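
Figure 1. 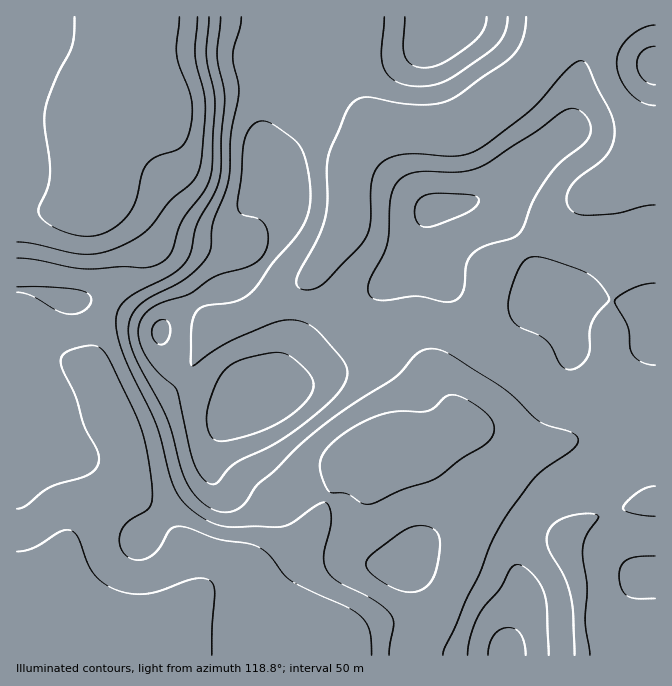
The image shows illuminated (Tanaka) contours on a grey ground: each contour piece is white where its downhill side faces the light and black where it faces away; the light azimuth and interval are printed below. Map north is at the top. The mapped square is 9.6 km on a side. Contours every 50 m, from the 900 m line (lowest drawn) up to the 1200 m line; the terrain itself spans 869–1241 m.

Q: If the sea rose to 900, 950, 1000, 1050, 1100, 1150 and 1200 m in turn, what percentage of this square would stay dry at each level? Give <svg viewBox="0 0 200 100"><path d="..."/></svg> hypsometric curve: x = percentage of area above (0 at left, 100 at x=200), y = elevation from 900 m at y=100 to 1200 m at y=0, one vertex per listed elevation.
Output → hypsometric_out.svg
<svg viewBox="0 0 200 100"><path d="M188 100l-16-17-18-16-22-17-39-17-58-16-29-17"/></svg>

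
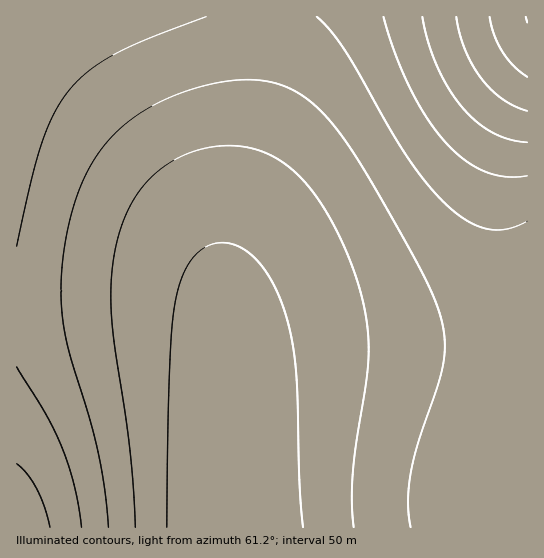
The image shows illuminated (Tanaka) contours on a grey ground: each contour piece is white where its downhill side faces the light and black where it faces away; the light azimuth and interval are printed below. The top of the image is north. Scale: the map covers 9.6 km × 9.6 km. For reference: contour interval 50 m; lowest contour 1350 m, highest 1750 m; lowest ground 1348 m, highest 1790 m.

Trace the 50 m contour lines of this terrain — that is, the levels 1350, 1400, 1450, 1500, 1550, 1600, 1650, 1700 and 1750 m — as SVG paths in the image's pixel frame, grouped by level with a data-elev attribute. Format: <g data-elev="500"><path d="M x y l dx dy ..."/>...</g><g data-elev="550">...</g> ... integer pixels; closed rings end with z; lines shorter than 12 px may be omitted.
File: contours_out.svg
<g data-elev="1400"><path d="M527 77l-13-11-12-15-8-17-4-17"/></g><g data-elev="1450"><path d="M527 111l-13-5-12-7-11-9-10-12-9-13-7-16-6-16-3-16"/></g><g data-elev="1500"><path d="M527 142l-17-2-17-7-16-11-15-15-13-19-12-22-9-24-6-25"/></g><g data-elev="1550"><path d="M17 464l10 10 10 15 8 18 5 20"/><path d="M527 176l-21 1-21-6-20-11-19-17-19-24-17-30-15-36-12-36"/></g><g data-elev="1600"><path d="M17 367l29 47 16 34 12 38 8 41"/><path d="M527 221l-20 8-10 1-10-1-10-3-11-6-21-17-18-19-17-23-20-31-44-78-15-20-14-15"/><path d="M206 17l-57 21-34 16-25 16-20 19-16 24-12 29-11 38-14 66"/></g><g data-elev="1650"><path d="M411 527l-3-28 4-30 7-30 20-57 5-24 0-25-7-27-17-37-42-75-25-42-22-30-18-19-20-13-22-8-24-2-28 2-30 8-30 12-25 15-20 17-16 20-13 23-11 28-7 28-4 29-2 28 1 25 7 36 20 66 9 35 7 37 3 38"/></g><g data-elev="1700"><path d="M354 527l-2-26 1-31 14-91 2-28-3-36-10-37-11-29-14-28-15-24-15-19-16-14-18-10-18-6-20-2-20 1-19 6-17 8-17 12-13 13-11 16-9 19-6 21-5 35-1 38 4 32 15 102 5 78"/></g><g data-elev="1750"><path d="M303 527l-4-45-3-108-3-29-6-26-12-31-16-25-9-9-9-7-10-3-9-1-8 1-8 3-13 11-11 19-7 24-3 29-3 44-2 153"/></g>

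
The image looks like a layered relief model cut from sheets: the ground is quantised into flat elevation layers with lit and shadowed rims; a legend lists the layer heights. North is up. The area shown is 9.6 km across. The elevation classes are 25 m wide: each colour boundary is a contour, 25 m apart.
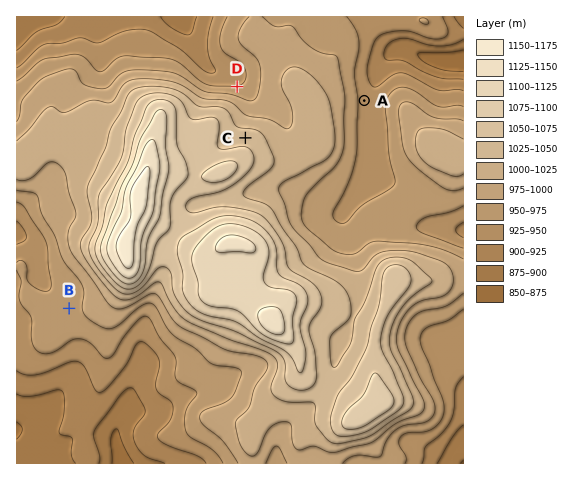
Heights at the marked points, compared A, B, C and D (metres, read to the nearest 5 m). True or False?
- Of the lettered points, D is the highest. False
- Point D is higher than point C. False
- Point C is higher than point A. True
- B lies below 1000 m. True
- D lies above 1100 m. False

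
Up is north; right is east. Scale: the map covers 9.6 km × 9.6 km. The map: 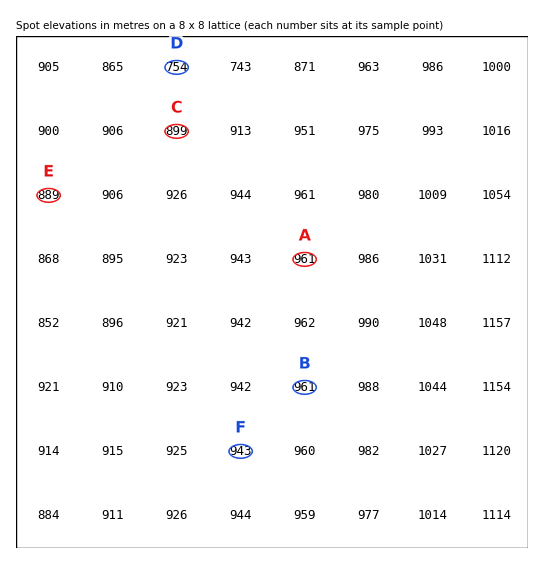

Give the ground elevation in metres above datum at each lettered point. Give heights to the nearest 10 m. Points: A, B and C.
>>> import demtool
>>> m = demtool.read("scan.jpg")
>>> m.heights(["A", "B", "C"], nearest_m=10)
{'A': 960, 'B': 960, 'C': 900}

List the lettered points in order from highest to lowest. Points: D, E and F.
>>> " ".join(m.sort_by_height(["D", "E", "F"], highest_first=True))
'F E D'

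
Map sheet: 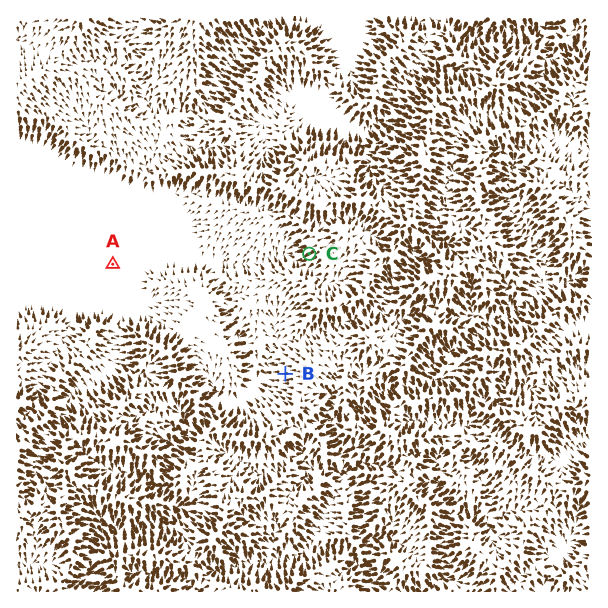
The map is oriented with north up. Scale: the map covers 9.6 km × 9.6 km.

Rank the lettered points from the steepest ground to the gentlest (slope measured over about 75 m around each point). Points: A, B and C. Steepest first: C B A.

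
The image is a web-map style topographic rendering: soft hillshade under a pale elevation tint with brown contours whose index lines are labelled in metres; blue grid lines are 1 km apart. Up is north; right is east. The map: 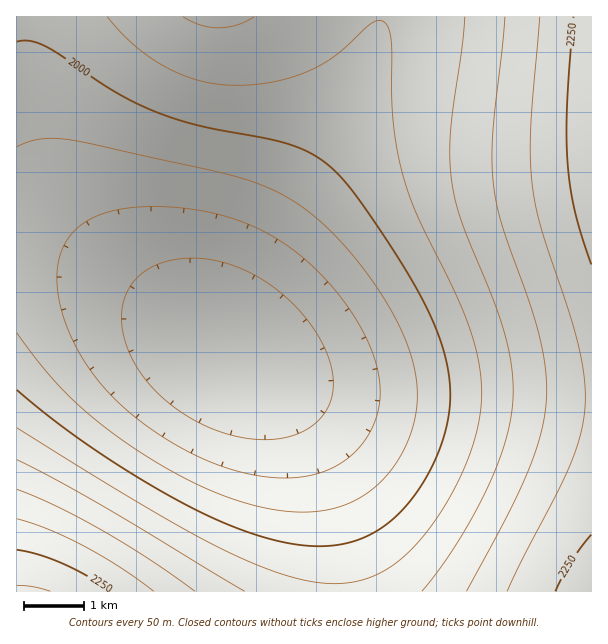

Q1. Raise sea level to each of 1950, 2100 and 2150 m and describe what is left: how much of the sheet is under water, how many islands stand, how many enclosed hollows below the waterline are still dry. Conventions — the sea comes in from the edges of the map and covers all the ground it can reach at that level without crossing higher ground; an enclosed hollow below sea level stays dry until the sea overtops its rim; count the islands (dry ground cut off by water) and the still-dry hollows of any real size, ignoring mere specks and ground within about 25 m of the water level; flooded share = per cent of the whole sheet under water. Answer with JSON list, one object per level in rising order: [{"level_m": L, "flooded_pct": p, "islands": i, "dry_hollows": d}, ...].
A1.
[{"level_m": 1950, "flooded_pct": 32, "islands": 0, "dry_hollows": 0}, {"level_m": 2100, "flooded_pct": 75, "islands": 0, "dry_hollows": 0}, {"level_m": 2150, "flooded_pct": 83, "islands": 0, "dry_hollows": 0}]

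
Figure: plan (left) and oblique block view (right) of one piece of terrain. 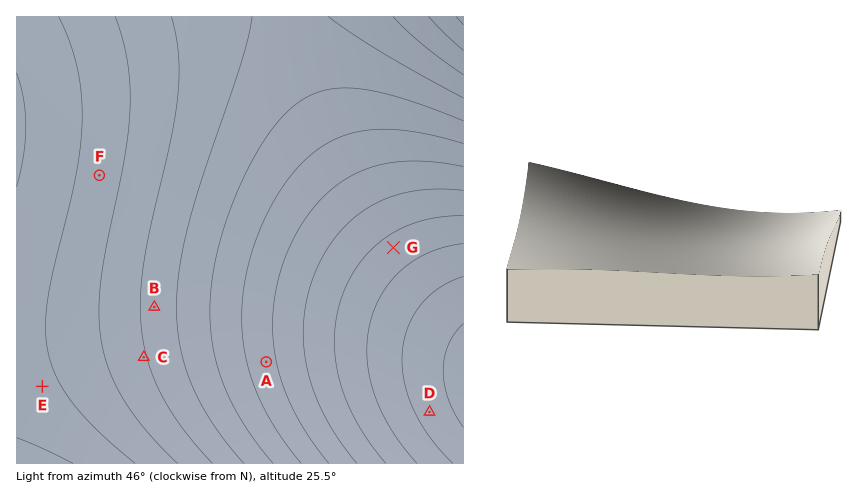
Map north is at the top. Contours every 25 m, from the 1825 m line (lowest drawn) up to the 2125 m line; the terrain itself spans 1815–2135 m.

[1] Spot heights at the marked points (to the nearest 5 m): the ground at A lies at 1960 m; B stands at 2040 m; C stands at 2050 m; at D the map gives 1840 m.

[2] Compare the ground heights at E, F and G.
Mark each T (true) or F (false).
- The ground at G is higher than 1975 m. F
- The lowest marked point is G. T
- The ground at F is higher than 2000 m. T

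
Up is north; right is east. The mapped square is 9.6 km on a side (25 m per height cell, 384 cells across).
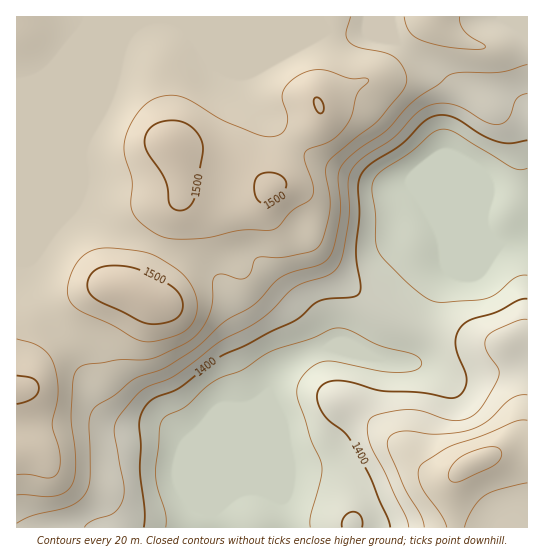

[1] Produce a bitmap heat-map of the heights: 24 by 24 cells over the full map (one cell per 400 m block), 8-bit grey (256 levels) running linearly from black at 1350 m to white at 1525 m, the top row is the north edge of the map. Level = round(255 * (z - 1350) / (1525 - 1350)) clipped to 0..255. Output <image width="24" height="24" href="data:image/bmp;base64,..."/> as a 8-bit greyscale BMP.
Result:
<image width="24" height="24" href="data:image/bmp;base64,Qk12BgAAAAAAADYEAAAoAAAAGAAAABgAAAABAAgAAAAAAEACAAATCwAAEwsAAAABAAAAAAAAAAAAAAEBAQACAgIAAwMDAAQEBAAFBQUABgYGAAcHBwAICAgACQkJAAoKCgALCwsADAwMAA0NDQAODg4ADw8PABAQEAAREREAEhISABMTEwAUFBQAFRUVABYWFgAXFxcAGBgYABkZGQAaGhoAGxsbABwcHAAdHR0AHh4eAB8fHwAgICAAISEhACIiIgAjIyMAJCQkACUlJQAmJiYAJycnACgoKAApKSkAKioqACsrKwAsLCwALS0tAC4uLgAvLy8AMDAwADExMQAyMjIAMzMzADQ0NAA1NTUANjY2ADc3NwA4ODgAOTk5ADo6OgA7OzsAPDw8AD09PQA+Pj4APz8/AEBAQABBQUEAQkJCAENDQwBEREQARUVFAEZGRgBHR0cASEhIAElJSQBKSkoAS0tLAExMTABNTU0ATk5OAE9PTwBQUFAAUVFRAFJSUgBTU1MAVFRUAFVVVQBWVlYAV1dXAFhYWABZWVkAWlpaAFtbWwBcXFwAXV1dAF5eXgBfX18AYGBgAGFhYQBiYmIAY2NjAGRkZABlZWUAZmZmAGdnZwBoaGgAaWlpAGpqagBra2sAbGxsAG1tbQBubm4Ab29vAHBwcABxcXEAcnJyAHNzcwB0dHQAdXV1AHZ2dgB3d3cAeHh4AHl5eQB6enoAe3t7AHx8fAB9fX0Afn5+AH9/fwCAgIAAgYGBAIKCggCDg4MAhISEAIWFhQCGhoYAh4eHAIiIiACJiYkAioqKAIuLiwCMjIwAjY2NAI6OjgCPj48AkJCQAJGRkQCSkpIAk5OTAJSUlACVlZUAlpaWAJeXlwCYmJgAmZmZAJqamgCbm5sAnJycAJ2dnQCenp4An5+fAKCgoAChoaEAoqKiAKOjowCkpKQApaWlAKampgCnp6cAqKioAKmpqQCqqqoAq6urAKysrACtra0Arq6uAK+vrwCwsLAAsbGxALKysgCzs7MAtLS0ALW1tQC2trYAt7e3ALi4uAC5ubkAurq6ALu7uwC8vLwAvb29AL6+vgC/v78AwMDAAMHBwQDCwsIAw8PDAMTExADFxcUAxsbGAMfHxwDIyMgAycnJAMrKygDLy8sAzMzMAM3NzQDOzs4Az8/PANDQ0ADR0dEA0tLSANPT0wDU1NQA1dXVANbW1gDX19cA2NjYANnZ2QDa2toA29vbANzc3ADd3d0A3t7eAN/f3wDg4OAA4eHhAOLi4gDj4+MA5OTkAOXl5QDm5uYA5+fnAOjo6ADp6ekA6urqAOvr6wDs7OwA7e3tAO7u7gDv7+8A8PDwAPHx8QDy8vIA8/PzAPT09AD19fUA9vb2APf39wD4+PgA+fn5APr6+gD7+/sA/Pz8AP39/QD+/v4A////AIR9dGplVjsiGxsfIR4mOUhGTW+UpJ6YmJ+glHttWDUeGxsbGxsiMz9EW4WlsaeenL2+qoNuVS8bGxsbGxsgLjpJbpatvryxp8zHrINrVDEcGxsbGxsiMT5agZacr76+sMrCpoJpUTMgGxsbGxsnPExmfYOAgY+jqdLFpIZzWDstIRsbGxwvTVxhZGdgWGOAlN7Op5GKdFtKMyMgHB80TVRLRUVDRVNqetLGqp6clYt0VTovIx8oMzItKiszQlNlasC5rqmpsbOjg19LOi0oJyYpLjE4R1psbLeysbS+z9fProVwXEo9MjA5Pjw6QlFfaK6wu87f6u3hvJmMe2FQRURFQTcuLjI7Taarv9zs7eLQs5+dknpoXFBFOCogGhkiMaOmtMrTz8S5r6iln5qSgVo7KyMaFhYYHqOkqbK2t7u9vLmysLCqmWM2JCEZFhYWFaOjpKeuu8rT0MrJy8Cyo204IhwWFhYZG6Ojo6WtwNLd2c/R29XDqG01HhcWFhYZIaOjo6StwNTh29HT29jFom48IRcWFhYcJ6Ojo6SwyN/o3tPQzcm+rY1lRCkZFx8wOaOjo6Stx+Dl2szDvL7HybOXdk0uK0NWU6Ojo6OmuMvPxrixsbvP18OxmXRWVmluYqOjo6Okrbi6samnrLzQ0sK6rpV/eXdza6Wjo6OjqLGwqKOjpKu4vLe3rpmLh4iIga6no6OjpaqppKOjo6OlqKWgnJibn5+bkLSspaOjo6Sko6Ojo6Ojo6CYmKOvp5iRjQ=="/>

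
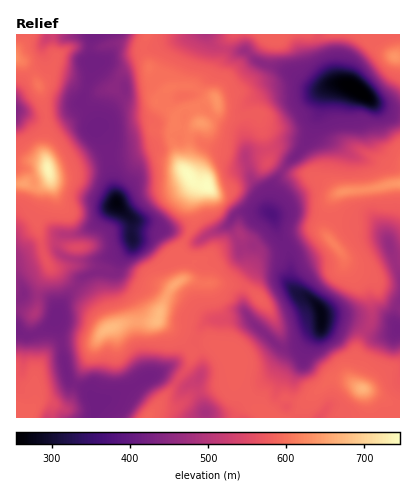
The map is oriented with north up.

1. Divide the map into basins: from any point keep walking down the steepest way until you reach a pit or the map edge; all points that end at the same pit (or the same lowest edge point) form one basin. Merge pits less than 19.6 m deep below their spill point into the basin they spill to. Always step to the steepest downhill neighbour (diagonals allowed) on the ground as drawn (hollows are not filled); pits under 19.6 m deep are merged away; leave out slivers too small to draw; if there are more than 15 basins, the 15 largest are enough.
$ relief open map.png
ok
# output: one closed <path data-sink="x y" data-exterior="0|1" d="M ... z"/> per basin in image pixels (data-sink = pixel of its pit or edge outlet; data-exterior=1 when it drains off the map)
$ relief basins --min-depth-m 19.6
<path data-sink="116 202" data-exterior="0" d="M148 34l-124 0-2 8-6 8 0 8 11 8 12 20 7 28-2 40 6 26-6 10-1 16-6 12 6 34 5 12 41 36 19 28 20-6 26 0 4-2 10-28 6-7 11-9 2-14-9-10 16-30-2-24 4-14-14-16-6-14-4-14 3-24-19-14 12-14-5-10-14-10-5-16 0-10z"/><path data-sink="356 90" data-exterior="0" d="M400 34l-168 0-7 10-2 12-12 22-1 8 4 11-8-2-16-9-14 0-12 5-8 11 19 14-3 24 8 24 16 19 10 3-2-12 8-11 12-3 8 4 8 0 16-5 6 0 4 3 4-1 20 12 20 2 12 6 16 12 62-9z"/><path data-sink="322 314" data-exterior="0" d="M318 231l-6 1-36 18-14 3-14 19-12 12-36-1-10-4-6 0-6 3-10 10-9 22-1 6 4 3 34 16 12 3 20 12 8 12 1 20 21 24 8 3 4 5 5-10 9-9 20 3 26-23 14 0 10 5-2-4 0-10 4-10 1-14 14-24 1-12-4-28-22-18-6-14-16-17z"/><path data-sink="98 402" data-exterior="0" d="M50 175l-2 5-10 6-22-2 0 222 14 5 4-6 6-2 10 7 2 8 96 0 41-52 3-14-12-14-22-18-4 2-26 0-20 6-19-28-41-36-10-32-1-14 6-12 0-14 6-10z"/><path data-sink="272 214" data-exterior="0" d="M262 159l-22 5-22-4-6 3-7 7-1 8 3 8-11-2-4 14 2 24-16 30 9 10-3 16 4-2 6-15 16-4 14-13 16-9 6 29-12 16-9 4 3 1 10-2 24-30 20-5 32-17 11 3 4-30 9-10-12-11-16-8-20-2-16-10z"/><path data-sink="398 330" data-exterior="0" d="M400 184l-10 0-26 6-20 1-8 3-7 10-4 20 0 10 15 16 6 14 20 15 4 7 1 36-13 22-2 16-4 10 1 12 9 7 8-3 12-13 6-3 12 0z"/><path data-sink="206 414" data-exterior="0" d="M212 344l-20 8-3 14-39 48 0 4 86 0 8-13 9 1-17-22 1-12-4-14z"/><path data-sink="206 34" data-exterior="1" d="M232 34l-84 0-4 8 0 10 5 16 14 10 5 11 8-3 14 0 16 9 8 2-4-11 1-8 12-22 2-12z"/><path data-sink="16 110" data-exterior="1" d="M16 59l0 105 18-3 12 4-2-11 2-40-5-22-9-20-10-11z"/>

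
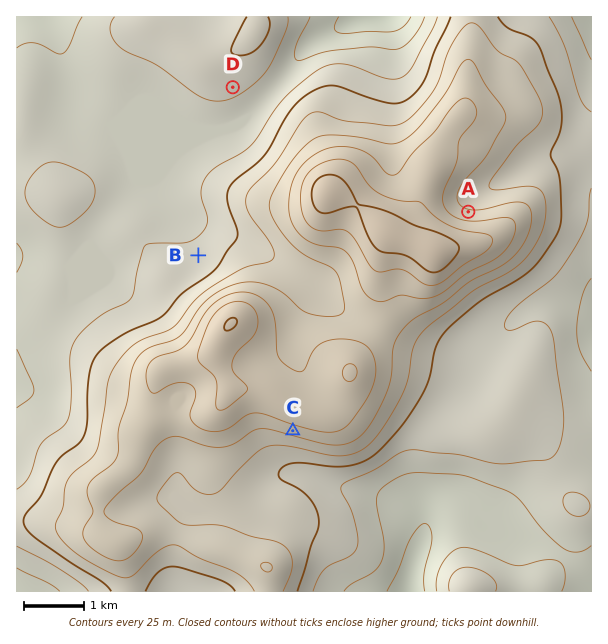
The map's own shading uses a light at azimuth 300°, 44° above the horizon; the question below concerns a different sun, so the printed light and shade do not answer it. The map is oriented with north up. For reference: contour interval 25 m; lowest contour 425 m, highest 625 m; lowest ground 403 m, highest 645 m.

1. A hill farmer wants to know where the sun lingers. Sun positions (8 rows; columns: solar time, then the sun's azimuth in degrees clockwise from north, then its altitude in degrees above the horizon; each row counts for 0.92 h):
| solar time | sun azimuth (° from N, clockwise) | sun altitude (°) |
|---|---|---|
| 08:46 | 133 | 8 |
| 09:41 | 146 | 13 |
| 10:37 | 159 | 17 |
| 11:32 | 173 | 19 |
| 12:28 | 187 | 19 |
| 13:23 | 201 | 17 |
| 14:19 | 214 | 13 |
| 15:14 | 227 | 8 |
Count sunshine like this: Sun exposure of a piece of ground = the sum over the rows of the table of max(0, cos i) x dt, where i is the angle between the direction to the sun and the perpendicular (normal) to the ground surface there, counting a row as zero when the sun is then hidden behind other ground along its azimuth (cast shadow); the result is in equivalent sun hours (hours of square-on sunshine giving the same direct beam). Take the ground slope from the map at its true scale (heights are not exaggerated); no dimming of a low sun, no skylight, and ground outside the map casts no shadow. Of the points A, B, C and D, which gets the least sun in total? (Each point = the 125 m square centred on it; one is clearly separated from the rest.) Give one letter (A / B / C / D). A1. A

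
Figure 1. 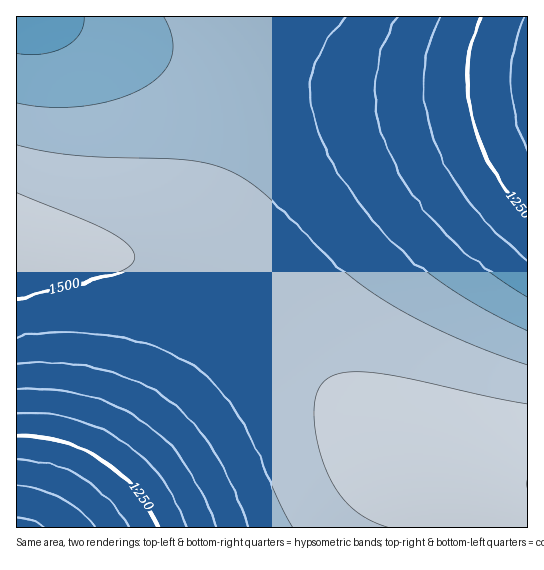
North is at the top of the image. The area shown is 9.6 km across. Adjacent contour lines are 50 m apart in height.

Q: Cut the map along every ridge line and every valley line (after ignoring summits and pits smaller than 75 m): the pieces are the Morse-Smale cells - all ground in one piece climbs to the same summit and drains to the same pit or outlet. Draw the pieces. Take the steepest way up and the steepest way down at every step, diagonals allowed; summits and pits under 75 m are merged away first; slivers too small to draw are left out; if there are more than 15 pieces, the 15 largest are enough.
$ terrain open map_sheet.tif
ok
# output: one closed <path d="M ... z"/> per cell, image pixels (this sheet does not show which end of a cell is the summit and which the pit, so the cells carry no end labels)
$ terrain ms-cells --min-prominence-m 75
<path d="M527 16l-273 0-7 51-12 54-15 48-15 37-16 31-14 16-9 6-18 2 23 4 27 10 39 22 34 30 88 90 22 19 24 16 36 13 85 16 2 0z"/><path d="M50 251l-34 0 1 277 511-1-1-46-92-17-22-8-15-8-39-31-102-104-43-30-23-11-44-12-37-5z"/><path d="M253 16l-236 0-1 234 79 3 51 7 15 0 14-7 14-16 16-31 20-53 22-86 6-42z"/>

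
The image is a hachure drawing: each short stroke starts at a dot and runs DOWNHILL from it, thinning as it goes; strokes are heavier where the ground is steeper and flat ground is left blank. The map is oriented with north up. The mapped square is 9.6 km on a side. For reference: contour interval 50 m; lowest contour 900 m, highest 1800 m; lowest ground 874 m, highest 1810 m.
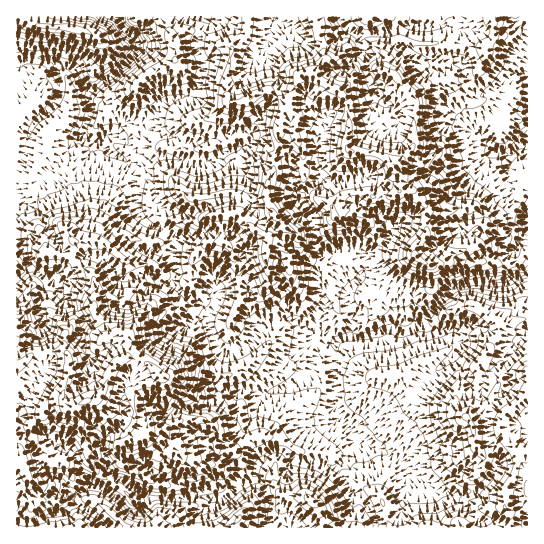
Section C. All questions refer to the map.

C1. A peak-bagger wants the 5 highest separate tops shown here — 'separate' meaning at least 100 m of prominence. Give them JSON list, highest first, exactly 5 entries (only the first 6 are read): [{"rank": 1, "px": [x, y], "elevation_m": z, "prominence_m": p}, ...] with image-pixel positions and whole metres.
[{"rank": 1, "px": [86, 402], "elevation_m": 1810, "prominence_m": 936}, {"rank": 2, "px": [274, 215], "elevation_m": 1525, "prominence_m": 330}, {"rank": 3, "px": [349, 150], "elevation_m": 1509, "prominence_m": 147}, {"rank": 4, "px": [311, 501], "elevation_m": 1422, "prominence_m": 157}, {"rank": 5, "px": [466, 417], "elevation_m": 1412, "prominence_m": 267}]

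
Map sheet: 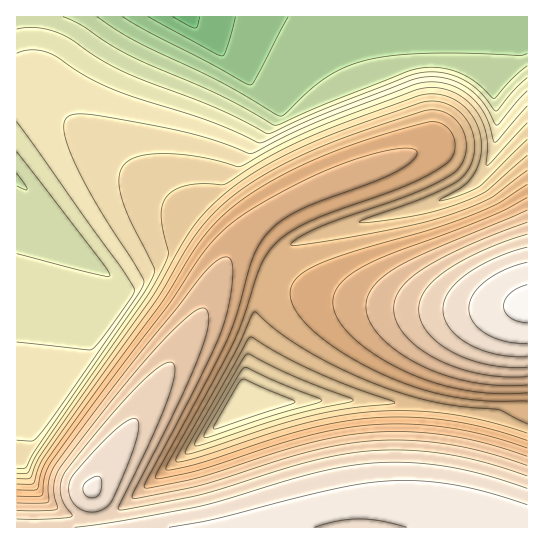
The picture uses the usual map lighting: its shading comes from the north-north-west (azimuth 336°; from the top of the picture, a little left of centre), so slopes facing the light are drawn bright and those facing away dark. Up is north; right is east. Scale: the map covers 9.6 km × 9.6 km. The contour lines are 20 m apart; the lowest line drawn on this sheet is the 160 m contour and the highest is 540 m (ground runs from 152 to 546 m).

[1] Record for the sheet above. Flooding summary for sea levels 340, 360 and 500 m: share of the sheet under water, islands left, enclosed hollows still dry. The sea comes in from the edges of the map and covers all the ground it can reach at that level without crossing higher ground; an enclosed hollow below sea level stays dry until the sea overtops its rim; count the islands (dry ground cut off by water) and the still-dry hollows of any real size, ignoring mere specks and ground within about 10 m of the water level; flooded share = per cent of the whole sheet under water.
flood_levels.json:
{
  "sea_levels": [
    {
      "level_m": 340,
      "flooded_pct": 38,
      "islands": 0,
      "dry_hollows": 1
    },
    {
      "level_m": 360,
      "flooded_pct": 41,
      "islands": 0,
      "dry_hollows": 1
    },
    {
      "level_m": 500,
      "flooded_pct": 89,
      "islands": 1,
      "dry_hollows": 0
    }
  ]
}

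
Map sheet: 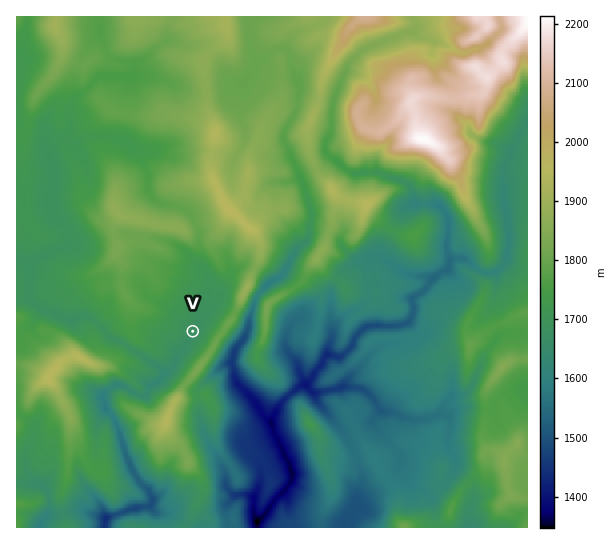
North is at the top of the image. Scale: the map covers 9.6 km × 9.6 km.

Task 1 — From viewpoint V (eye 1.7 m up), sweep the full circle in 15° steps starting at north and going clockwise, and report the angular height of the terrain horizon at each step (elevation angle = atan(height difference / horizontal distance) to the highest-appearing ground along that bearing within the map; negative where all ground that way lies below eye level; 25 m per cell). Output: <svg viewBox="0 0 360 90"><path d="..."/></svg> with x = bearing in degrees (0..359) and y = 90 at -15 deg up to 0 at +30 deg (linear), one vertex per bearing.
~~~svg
<svg viewBox="0 0 360 90"><path d="M0 51l15-4 15-1 15 1 15-5 15-3 15-4 15-4 15-2 15 1 15 1 15 2 15 7 15-1 15 12 15 4 15-3 15-6 15 5 15 0 15-2 15 2 15-1 15 0"/></svg>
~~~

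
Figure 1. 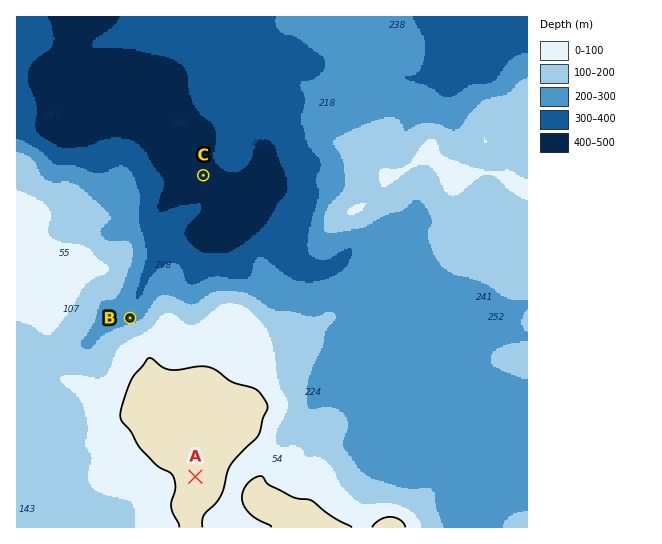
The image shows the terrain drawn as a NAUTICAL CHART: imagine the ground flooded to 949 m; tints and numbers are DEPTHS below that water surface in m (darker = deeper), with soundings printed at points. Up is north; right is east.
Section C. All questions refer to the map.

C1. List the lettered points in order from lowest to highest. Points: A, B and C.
C B A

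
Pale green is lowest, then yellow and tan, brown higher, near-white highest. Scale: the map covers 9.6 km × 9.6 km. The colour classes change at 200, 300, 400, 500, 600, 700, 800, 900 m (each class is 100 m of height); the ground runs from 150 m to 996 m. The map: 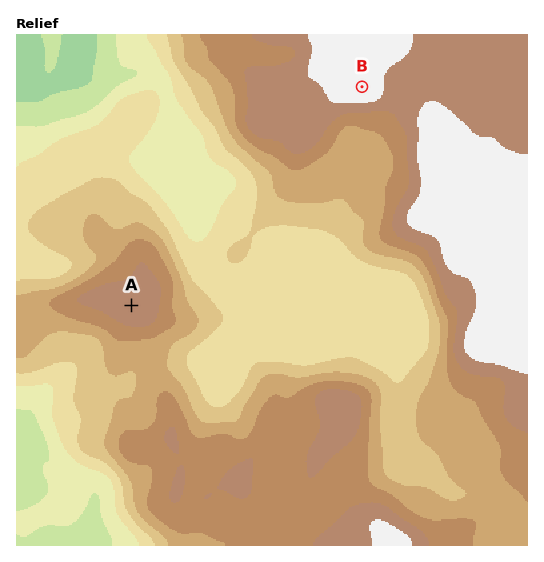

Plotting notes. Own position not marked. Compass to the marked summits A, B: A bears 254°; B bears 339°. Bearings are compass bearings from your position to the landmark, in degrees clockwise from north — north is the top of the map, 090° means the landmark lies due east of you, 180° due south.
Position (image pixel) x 415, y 224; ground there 920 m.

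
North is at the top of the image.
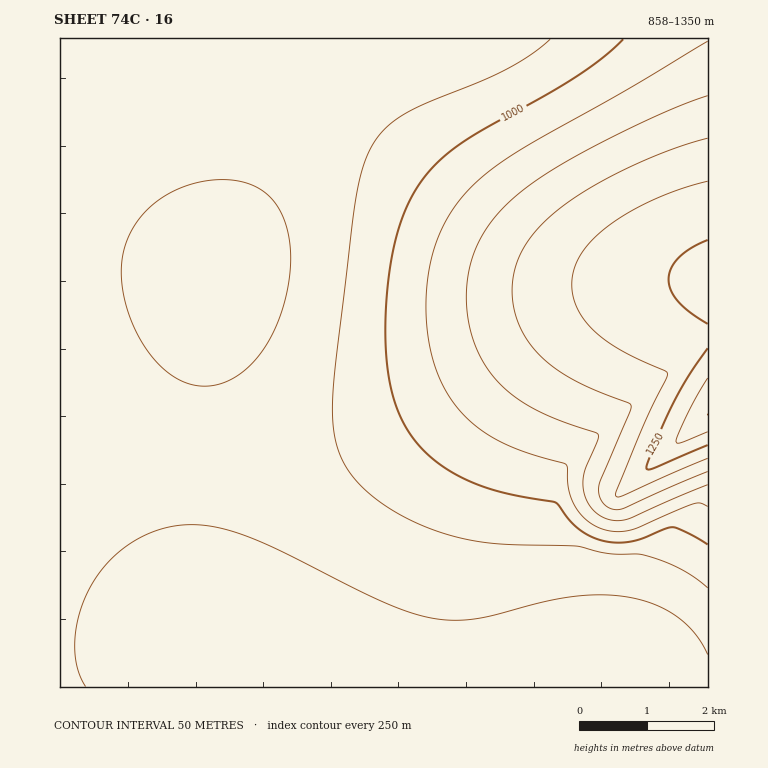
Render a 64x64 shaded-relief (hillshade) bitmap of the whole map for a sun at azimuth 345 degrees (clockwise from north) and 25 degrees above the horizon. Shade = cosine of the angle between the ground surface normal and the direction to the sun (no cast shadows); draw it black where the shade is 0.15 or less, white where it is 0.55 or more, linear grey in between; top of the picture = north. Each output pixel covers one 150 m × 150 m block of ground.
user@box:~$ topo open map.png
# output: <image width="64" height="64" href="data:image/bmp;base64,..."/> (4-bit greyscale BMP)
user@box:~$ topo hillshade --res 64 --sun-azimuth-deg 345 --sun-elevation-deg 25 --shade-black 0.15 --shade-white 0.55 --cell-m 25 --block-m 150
<image width="64" height="64" href="data:image/bmp;base64,Qk12CAAAAAAAAHYAAAAoAAAAQAAAAEAAAAABAAQAAAAAAAAIAAATCwAAEwsAABAAAAAAAAAAAAAAABEREQAiIiIAMzMzAERERABVVVUAZmZmAHd3dwCIiIgAmZmZAKqqqgC7u7sAzMzMAN3d3QDu7u4A////AKqqq7u7u7u7u7u7u7u7u7u7u7uqqqqqqqqqqqqqqqqqqqqqq7u7u7u7u7u7u7u7u7u6qqqqqqqqqqqqqqqqqqqqqqqqqqqqqru7u7u7qqqqqqqqqqqqqqqqqqqqqqqqqqqqqqqqqqqqqqqqqqqqqqqqqqqqqqqqqqmZmZmZqqqqqqqqqqqqqqqqqqqqqqqqqqqqqqqqqpmZmZmZmZmZmZmqqqqqqqqqqqqqqqqqqqqqqqqqqqmZmZmZmZmZmZmZmaqqqqqqqqqqqqqqqqqqqqqqqqqZmZmZmZmZmZmZmZmZqqqqqqqqqqqqqqqqqqqqqqqpmZmZmZmZmZmZmJmZmZmqqqqqqqqqqqqqqqqqqqqpmZmZmZmZmZmYiIiIiIiImaqqqqqqqqqqqqqqqqqqmZmZmZmZmZmZiIiIiIiIiIiIqqqqqqqqqqqqqqqqqpmZmZmZmZmZmZiIiIiIiIiIiIiqqqqqqqqqqqqqqqmZmZmZmZmZmZmYiIiIiIiIiIiIiKqqqqqqqqqqqqqqmZmZmZmZmZmZmYiIiIiIdmZ3iIiIqqqqqqqqqqqqqqqZmZmZmZmZmZmYiIiIiIdTIjV4iIiqqqqqqqqqqqqqqqmZmZmZmZmZmZiIiIiIdTEAAUZ4iKqqqqqqqqqqqqqqqpmZmZmZmZmZiIiIiIhkMQAAE2eIqqqqqqqqqqqqqqqqqpmZmZmZmZmIiIiIh2VCAAABNniqqqqqqqqqqqqqqqqqqZmZmZmZmYiIiIiId2QQAAASV6qqqqqqqqqqqqqqqqqqmZmZmZmZiIiIiIiZiGMQAAElqqqqqqqqqqqqqqqqqqqqmZmZmZmIiIiIiaq8yTEAARKqqqqqqqqqqqqqqqqqqqqpmZmZmYiIiIiJvN3tlBABEaqqqqqqqqqqqqqqqqqqqqqZmZmZmIiIiInN7u7aQQERqqqqqqqqqqqqqqqqqqqqqqmZmZmYiIiIiK3u7u21ERGqqqqqqqqqqqqqqqqqqqqqqpmZmZmIiIiIit7u7utiEaqqqqqqqqqqu7u7uqqqqqqqqZmZmYiIiIiIre7u7schqqqqqqqqq7u7u7u7u6qqqqqqmZmZmIiIiIiKzu7u7IOqqqqqqqq7u7u7u7u7uqqqqqqZmZmZiIiIiIic7u7u2aqqqqqqu7u7u7u7u7u7qqqqqqmZmZmYiIiIiInO7u7uqqqqqqq7u7u7u7u7u7u6qqqqqpmZmZmIiIiIiJzu7u6qqqqqq7u7u7u7u7u7u7uqqqqqqZmZmZiIiIiIib7u/6qqqqqru7u7u7u7u7u7u7qqqqqqmZmZmZiIiIiIm+//qqqqqqu7u7u7u7u7u7u7u6qqqqqpmZmZmZmIiIiJvf+qqqqqq7u7u7u7u7u7u7u7u6qqqqqpmZmZmZmZmIib36qqqqqqu7u7u7u7u7u7u7u7uqqqqqqZmZmZmZmZmZmsqqqqqqq7u7u7u7u7u7u7u7u7qqqqqqqpmZmZmZmZmZqqqqqqqqu7u7u7u7u7u7u7u7u7qqqqqqqqmZmZmZmZmaqqqqqqqru7u7u7u7u7u7u7u7u7qqqqqqqqqqmZmZmZqqqqqqqqqru7u7u7u7u7u7u7u7u7uqqqqqqqqqqqqqqqqqqqqqqqq7u7u7u7u7u7u7u7u7u7u6qqqqqqqqqqqqqqqqqqqqqqq7u7u7u7u7u7u7u7u7u7u7u7qqqqqqqqqqqqqqqqqqqqq7u7u7u7u7u7u7u7u7u7u7u7u7u7uqqqqqqqqqqqqqqqq7u7u7u7u7u7vMu7u7u7u7u7u7u7u6qqqqqqqqqqqqqqu7u7u7u7zMzMzMzMzMzLu7u7u7u7qqqqqqqqqqqqqqqru7u7u7zMzMzMzMzMzMzMzMzMu7uqqqqqqqqqqqqqqqq7u7u7vMzMzMzMzMzMzMzMzMzMzKqqqqqqqqqqqqqqqqu7u7vMzMzMzMzMzMzMzMzMzMzMqqqqqqqqmqqqqqqqqru7u8zMzMzN3d3d3d3d3czMzMyqqqqqqZmZmaqqqqqqu7u7zMzMzN3d3d3d3d3d3d3MzKqqqqqZmZmZmaqqqqq7u7vMzMzN3d3d3d3d3d3d3d3dqqqqqZmZmZmZmqqqqqu7u8zMzM3d3d3d3d3d3d3d3d2qqqqpmZmZmZmZqqqqq7u7zMzM3d3d3d3d3d3d3d3d3aqqqqmZmZmZmZmqqqqru7u8zMzd3d3d3d3d3d3d3d3dqqqqqZmZmZmZmaqqqqu7u7zMzN3d3d3d3d3d3d3d3d2qqqqpmZmZmZmZmqqqqru7vMzM3d3d3d3d3d3d3d3d3aqqqqqZmZmZmZmaqqqqu7u8zMzN3d3d3d3d3d3d3d3dqqqqqpmZmZmZmaqqqqq7u7zMzM3d3d3d3d3d3d3d3d2qqqqqqZmZmZmZqqqqqru7u8zMzd3d3d3d3d3d3d3d3aqqqqqqqZmZmZqqqqqqu7u7zMzM3d3d3d3d3d3d3d3dqqqqqqqqqZmZqqqqqqq7u7vMzMzN3d3d3d3d3d3d3d2qqqqqqqqqqqqqqqqqqqu7u7zMzMzd3d3d3d3d3d3d3aqqqqqqqqqqqqqqqqqqq7u7u8zMzMzd3d3d3d3d3d3dqqqqqqqqqqqqqqqqqqqru7u7vMzMzMzd3d3d3d3d3Myqqqqqqqqqqqqqqqqqqqu7u7u7zMzMzMzMzMzMzMzMzKqqqqqqqqqqqqqqqqqqq7u7u7u8zMzMzMzMzMzMzMzM"/>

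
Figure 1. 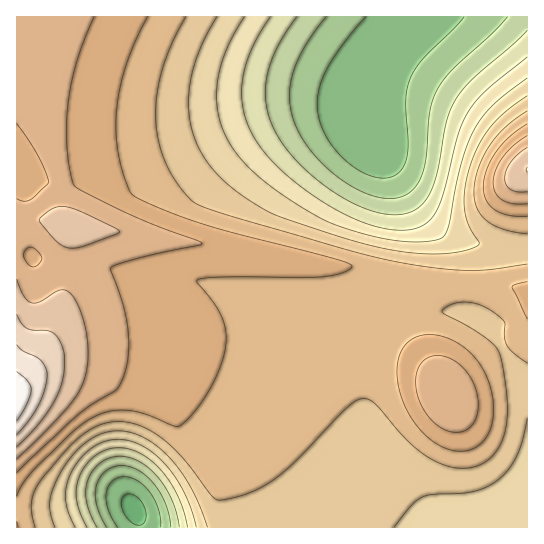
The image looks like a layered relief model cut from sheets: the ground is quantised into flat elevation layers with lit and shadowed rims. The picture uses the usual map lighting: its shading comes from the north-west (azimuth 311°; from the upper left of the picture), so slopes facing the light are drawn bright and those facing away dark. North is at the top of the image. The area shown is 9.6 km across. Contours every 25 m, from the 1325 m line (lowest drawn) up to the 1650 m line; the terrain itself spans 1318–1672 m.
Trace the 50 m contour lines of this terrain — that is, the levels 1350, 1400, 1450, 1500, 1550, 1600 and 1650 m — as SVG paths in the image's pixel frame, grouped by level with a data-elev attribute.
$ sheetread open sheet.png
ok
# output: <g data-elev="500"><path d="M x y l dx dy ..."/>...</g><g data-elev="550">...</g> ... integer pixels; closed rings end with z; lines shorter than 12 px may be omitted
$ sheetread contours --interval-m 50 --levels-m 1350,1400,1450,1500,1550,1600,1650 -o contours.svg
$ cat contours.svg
<g data-elev="1350"><path d="M118 527l-10-17-2-16 3-8 4-5 5-3 7-1 13 4 12 12 9 17 2 17"/><path d="M464 17l-40 41-12 16-4 12-2 12 2 45-2 16-3 8-5 6-7 4-8 1-10-1-11-5-11-7-11-10-15-21-5-12-2-12 1-20 7-20 17-26 23-27"/></g><g data-elev="1400"><path d="M97 527l-7-13-3-12-1-11 2-10 4-10 8-8 9-5 10-2 10 1 10 5 10 6 9 9 8 11 6 13 5 13 2 13"/><path d="M527 30l-14 15-41 34-17 21-9 22-11 57-9 21-7 7-8 5-9 2-11 1-14-3-18-6-17-9-17-11-16-13-15-15-12-15-8-14-5-14-3-13-1-13 2-14 10-28 20-30"/></g><g data-elev="1450"><path d="M75 527l-7-16-2-12 0-13 5-13 9-14 11-11 14-7 13-2 12 2 12 5 12 8 12 11 10 13 8 15 8 17 4 17"/><path d="M527 78l-34 27-11 12-9 14-11 31-13 61-6 14-9 3-16 2-19-1-21-4-46-14-35-19-23-15-18-15-15-15-11-15-7-14-4-15-2-14 0-16 3-16 6-18 8-17 10-17"/></g><g data-elev="1500"><path d="M35 527l-3-13 0-12 2-11 6-10 25-30 14-14 16-10 16-5 12 0 12 2 14 6 12 7 19 18 30 39 8 6 13-2 16-4 14-6 13-9 23-20 49-51 9-7 7-2 7 0 6 5 32 37 23 17 12 6 12 4 12 0 11-2 9-5 8-7 7-11 4-12 2-13 0-16-5-41-4-11-7-8-20-14-27-14-2-3 1-1 10-6 12-2 13 2 12 6 14 12 1 16 3 9 19 16"/><path d="M527 264l-34 5-23 1-31-2-37-5-47-11-112-32-35-11-15-7-15-17-12-20-7-22-3-24 1-25 6-25 9-26 14-26"/><path d="M527 111l-22 17-16 18-11 24-4 23 3 16 4 6 6 6 16 8 24 5"/></g><g data-elev="1550"><path d="M17 473l58-56 16-12 23-14 7-9 7-23 0-26-4-26-13-37 0-3 27-9 60-13 4-2-72-28-47-24-9-6-4-16-3-22 0-22 1-23 9-41 17-44"/><path d="M449 431l13 1 6-3 5-5 5-14-1-16-6-16-11-13-14-8-13-1-9 5-6 8-2 10 1 14 5 13 7 11 9 9z"/><path d="M31 267l-5-6-3-6 3-6 4-2 7 3 5 8-4 7-4 2z"/><path d="M527 136l-14 10-11 12-7 13-2 12 2 10 7 7 11 4 14 0"/><path d="M17 124l22 33 10 25-19 18-7 1-6-2"/></g><g data-elev="1600"><path d="M17 447l22-24 15-21 8-20 3-21-3-15-7-11-8-4-14-1-6-1-5-5-5-10"/></g><g data-elev="1650"><path d="M17 421l9-16 5-15-4-9-10-9"/></g>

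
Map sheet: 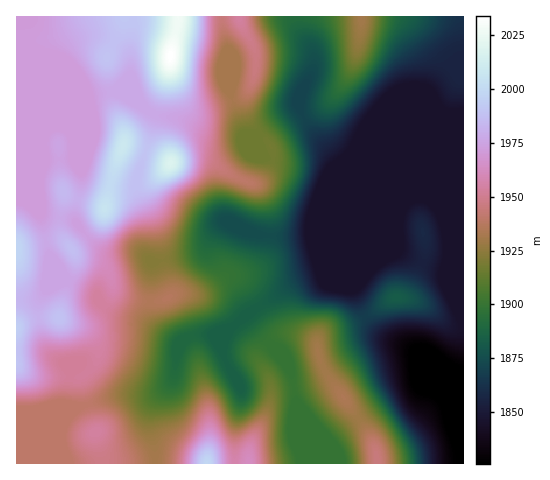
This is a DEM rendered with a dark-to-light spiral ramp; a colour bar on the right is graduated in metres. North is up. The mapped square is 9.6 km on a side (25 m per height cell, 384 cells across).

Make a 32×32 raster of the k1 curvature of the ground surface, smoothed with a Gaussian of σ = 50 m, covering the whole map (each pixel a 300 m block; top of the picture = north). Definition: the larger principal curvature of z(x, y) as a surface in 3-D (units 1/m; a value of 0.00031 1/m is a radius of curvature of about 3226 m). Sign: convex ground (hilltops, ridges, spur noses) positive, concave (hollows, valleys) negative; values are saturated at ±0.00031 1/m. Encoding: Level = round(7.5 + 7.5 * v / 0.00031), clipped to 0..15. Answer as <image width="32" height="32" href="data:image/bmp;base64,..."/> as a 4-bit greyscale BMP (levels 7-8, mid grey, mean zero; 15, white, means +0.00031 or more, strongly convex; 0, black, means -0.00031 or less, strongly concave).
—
<image width="32" height="32" href="data:image/bmp;base64,Qk12AgAAAAAAAHYAAAAoAAAAIAAAACAAAAABAAQAAAAAAAACAAATCwAAEwsAABAAAAAAAAAAAAAAABEREQAiIiIAMzMzAERERABVVVUAZmZmAHd3dwCIiIgAmZmZAKqqqgC7u7sAzMzMAN3d3QDu7u4A////AIeHiZiYic/Z3JmIdp/aqYiIeJmZiImf2u13eHe/2qmIiHirqYmYf9nPl3h53smJh4iIial4iI/nf8d4m923eYeId4mYd3Z/103oiK3bl3iIrLqph4h2j7dc2ZnNt4d3iNuYiqiZh66IjriM26d4d4jXZ3ipmYe8icyHj8iYiHeJ1nmJqIl3qomqiL+nh3d3idq8upiKhod4iavN2Yh2d7q6vKmYermJmHiZvOzNqJzYmJyGqprMzLh4iaiqne7tqJh7ppyYm8ypmImmd2nLqXi4eMi8h4uYmZmZl3eIqZl4uHnZunebd5mZqYeIiIiaiMmMybhHq3iYiKqHiIh3q4i5nIvnWLqIh3ird4iIeLuIp4l8+6q6dleJu3eIiHi7iIearOu6qIZGnLp3eId4qYh4nJnpndiIm//Jh3iIiIiIiKt36nv+29/9y6h3iIeIiIeJeN2I79rLeLypeIh4iIiImYivqd+4tnjLiIiHiIiIiJmHj7mrmpZ6yYiZd4iIiIiIh66XiJuXnJiauXeIh4iIiHi6iJi7mstmisuHd4iIiId4mIrL2njtd4nOl3d3mYh3eKh67td335h3n9h3eJh3d4m5ef+md6+ph335iJmIiIiZqYnvuHbPqYd7+oiId4iIiImIv8mI/Zh3ivuIiId3iIiJh5/pnPhoqpnsmqqZ"/>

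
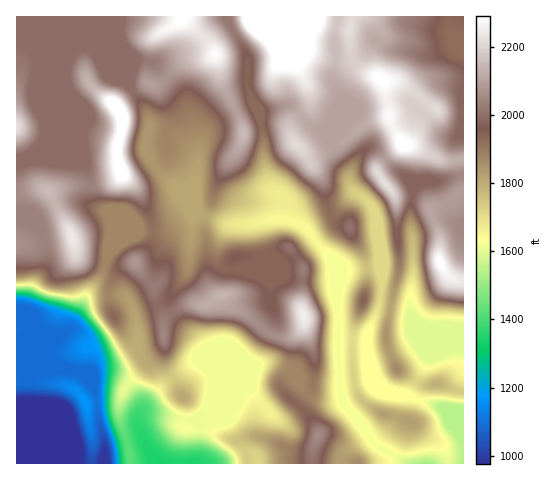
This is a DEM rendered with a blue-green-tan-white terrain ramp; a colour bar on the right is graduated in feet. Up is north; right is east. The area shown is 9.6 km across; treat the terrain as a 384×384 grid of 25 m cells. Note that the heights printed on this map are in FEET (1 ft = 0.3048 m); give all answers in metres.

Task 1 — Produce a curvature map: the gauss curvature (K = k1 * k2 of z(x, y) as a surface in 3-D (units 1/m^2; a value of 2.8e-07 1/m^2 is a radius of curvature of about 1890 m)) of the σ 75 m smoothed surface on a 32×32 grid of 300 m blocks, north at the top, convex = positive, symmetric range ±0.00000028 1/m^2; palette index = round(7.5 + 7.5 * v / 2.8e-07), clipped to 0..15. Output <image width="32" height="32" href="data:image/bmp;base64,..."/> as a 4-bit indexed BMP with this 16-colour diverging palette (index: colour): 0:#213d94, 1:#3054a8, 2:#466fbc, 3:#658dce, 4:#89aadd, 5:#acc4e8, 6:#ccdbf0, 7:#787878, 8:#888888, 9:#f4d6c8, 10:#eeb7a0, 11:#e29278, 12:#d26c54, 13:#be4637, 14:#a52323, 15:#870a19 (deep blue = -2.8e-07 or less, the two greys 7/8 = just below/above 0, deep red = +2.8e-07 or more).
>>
<image width="32" height="32" href="data:image/bmp;base64,Qk12AgAAAAAAAHYAAAAoAAAAIAAAACAAAAABAAQAAAAAAAACAAATCwAAEwsAABAAAAAAAAAAlD0hAKhUMAC8b0YAzo1lAN2qiQDoxKwA8NvMAHh4eACIiIgAyNb0AKC37gB4kuIAVGzSADdGvgAjI6UAGQqHAIh3dsaHdorlaXd2huRleHd4eIjDd2iGeXeFaYVoeIZ3h3iIZIeLhWiHi3zXd3ind3iKh2iYYjeId7hDhnmnuXeImVZ9rX/2d3V5dJeGiDO3d2eIfBgnh3eE6HeHaUY7pnd3eoJKVId4h4aFZ4efKIeId4iVhlaoeHtymXiHWHl3d3eHlHb4iYp4eGKXdoiId3d4rIV4p4a9aWXIdkmqh4eIaPf7d3JbZFeY/waEWXSG6FcCd4ZlqYd4d/hm91hhaIP5cWmIhoeah2YGlsdnl/tgpqBGhYiXh3eIiHlEiGiVd2n3WPiHh3iHd7V6NpUf+nd4qIZ1d4dZdl90aFZ6dml3irdnhnd4iIhmRq24dfJXeHeHeIZ3hIl4dohrx2CWeIhliJp0eHeHh3eGNU2LC3hol3NaRniHaHiJhGqZqVd4eId2j4V4h1h4iZl9D4p5hId3iIa4eIeqhld6SB8Id5ZXeIeA+Ih3d4aMl3hYT4WItXd3gYh3eJfxeYh3eFd3idZ4eb15d4iVhIh3d3SndpZod4n/CXeIhoond4iIaIjmeIdwcwmYmGZnmIh4h2h3Z3eHl7d6ZodmeIhoh3qZd4eHh4eHhod5mKmYd3dniHiHd4dnd2Z3iNfHN4h3d3iHiHeHd3d8l3WCVWaGmIiHiId4iHeIeHd2oPyZeWd3eHd4"/>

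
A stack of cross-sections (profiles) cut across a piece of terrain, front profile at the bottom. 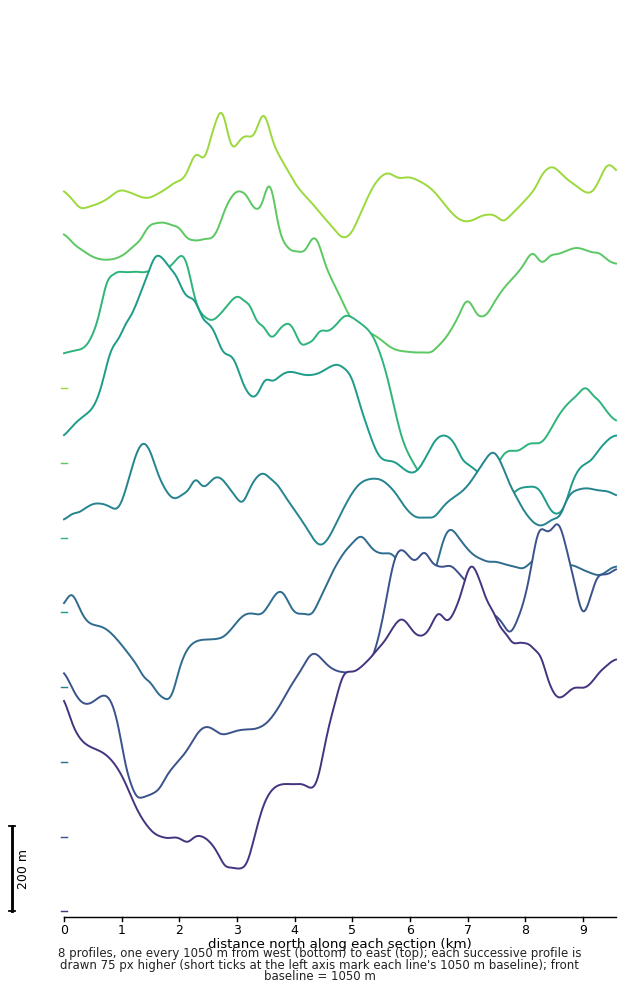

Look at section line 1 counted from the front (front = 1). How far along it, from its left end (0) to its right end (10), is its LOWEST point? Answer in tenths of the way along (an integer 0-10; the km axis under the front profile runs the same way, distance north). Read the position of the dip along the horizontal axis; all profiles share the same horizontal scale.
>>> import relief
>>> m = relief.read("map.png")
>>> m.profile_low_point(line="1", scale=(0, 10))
3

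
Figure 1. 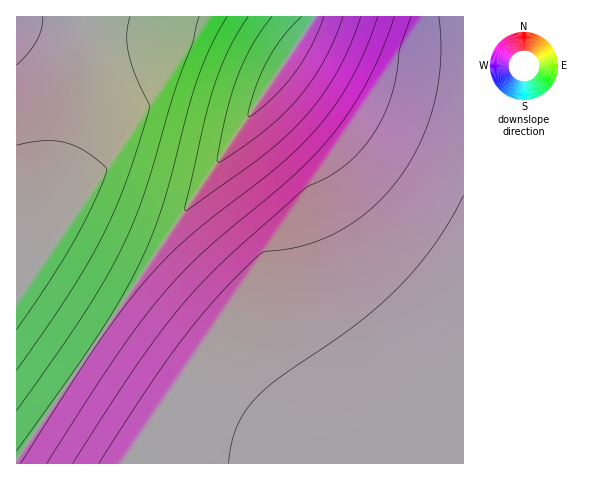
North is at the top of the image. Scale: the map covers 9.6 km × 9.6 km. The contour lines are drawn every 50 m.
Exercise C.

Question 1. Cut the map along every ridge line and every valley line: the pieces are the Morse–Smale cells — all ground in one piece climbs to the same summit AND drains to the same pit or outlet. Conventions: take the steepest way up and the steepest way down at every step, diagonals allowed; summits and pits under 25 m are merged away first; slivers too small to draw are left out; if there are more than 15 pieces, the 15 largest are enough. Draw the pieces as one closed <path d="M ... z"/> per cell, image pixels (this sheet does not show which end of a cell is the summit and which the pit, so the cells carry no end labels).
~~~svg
<path d="M463 16l-148 1-299 443 1 4 447-1z"/><path d="M314 16l-228 1-8 67-33 138-2 36-27 40 1 161 259-383 38-56z"/><path d="M85 16l-69 1 1 280 26-39 1-29 5-25 17-65 12-55 7-48z"/>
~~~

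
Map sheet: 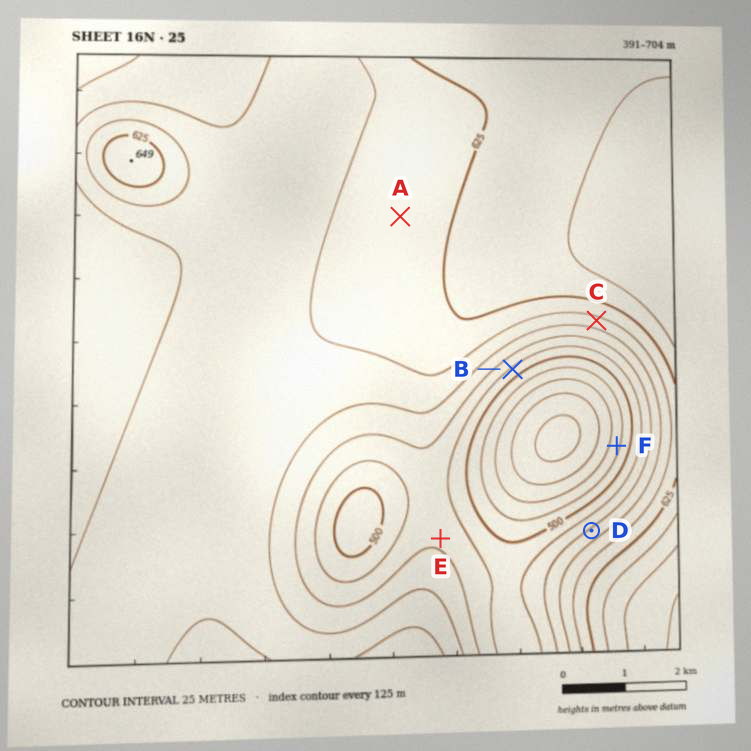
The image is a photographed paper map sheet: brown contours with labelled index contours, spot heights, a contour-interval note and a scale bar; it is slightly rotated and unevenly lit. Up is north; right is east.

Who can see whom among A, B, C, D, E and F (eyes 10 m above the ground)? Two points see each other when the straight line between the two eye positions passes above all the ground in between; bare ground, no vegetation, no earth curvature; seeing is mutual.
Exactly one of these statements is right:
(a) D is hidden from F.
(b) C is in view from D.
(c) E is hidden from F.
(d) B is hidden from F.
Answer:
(b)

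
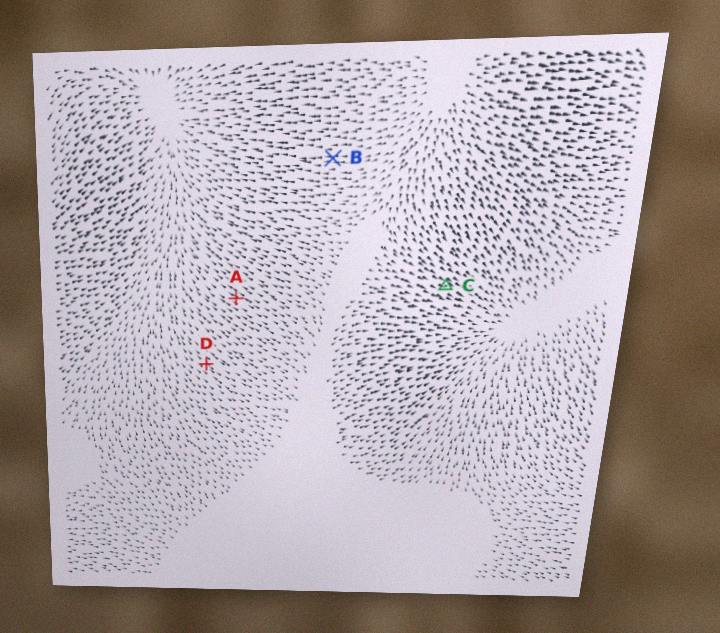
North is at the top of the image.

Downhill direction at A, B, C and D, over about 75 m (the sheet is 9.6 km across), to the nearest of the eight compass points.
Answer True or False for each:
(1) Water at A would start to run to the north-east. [False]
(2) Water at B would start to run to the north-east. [False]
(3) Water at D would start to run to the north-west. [True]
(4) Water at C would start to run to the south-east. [True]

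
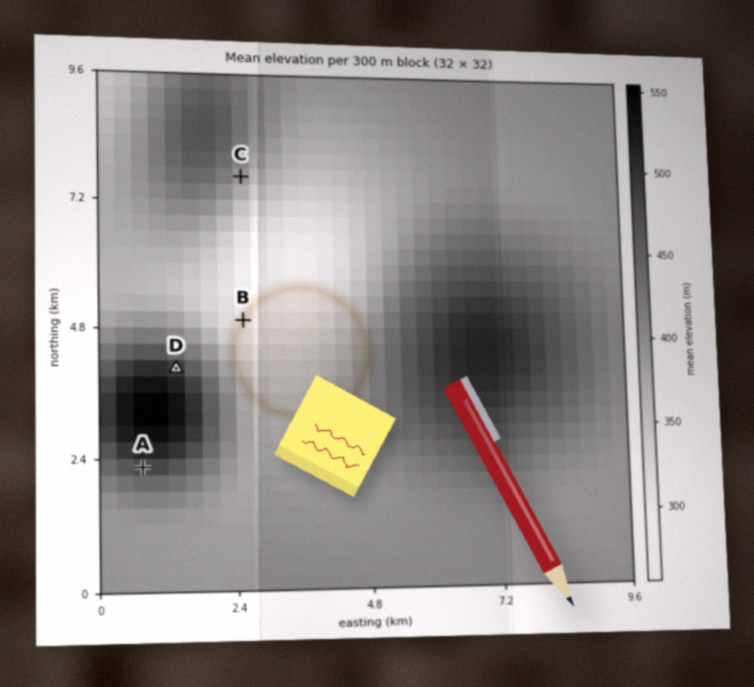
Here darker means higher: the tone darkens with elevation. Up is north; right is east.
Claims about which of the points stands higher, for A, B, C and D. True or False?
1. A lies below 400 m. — False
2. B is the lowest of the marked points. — True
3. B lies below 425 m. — True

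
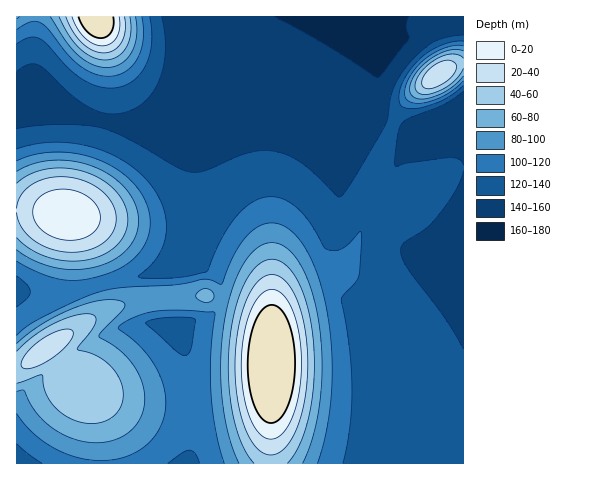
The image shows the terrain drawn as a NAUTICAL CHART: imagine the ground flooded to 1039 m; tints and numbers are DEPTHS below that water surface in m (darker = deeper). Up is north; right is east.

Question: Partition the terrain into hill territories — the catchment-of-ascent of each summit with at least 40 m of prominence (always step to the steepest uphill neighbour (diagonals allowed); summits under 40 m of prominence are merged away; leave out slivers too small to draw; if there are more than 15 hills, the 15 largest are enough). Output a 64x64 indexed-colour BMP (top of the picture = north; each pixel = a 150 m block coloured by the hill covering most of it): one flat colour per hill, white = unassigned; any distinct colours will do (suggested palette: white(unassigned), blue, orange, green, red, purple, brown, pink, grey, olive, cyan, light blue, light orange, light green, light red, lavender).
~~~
<image width="64" height="64" href="data:image/bmp;base64,Qk12CAAAAAAAAHYAAAAoAAAAQAAAAEAAAAABAAQAAAAAAAAIAAATCwAAEwsAABAAAAAAAAAA////ALR3HwAOf/8ALKAsACgn1gC9Z5QAS1aMAMJ34wB/f38AIr28AM++FwDox64AeLv/AIrfmACWmP8A1bDFACIiIiIiIiIiIiIiIiERERERERERERERERERERERERERIiIiIiIiIiIiIiIiIREREREREREREREREREREREREREiIiIiIiIiIiIiIiIhERERERERERERERERERERERERESIiIiIiIiIiIiIiIiERERERERERERERERERERERERERIiIiIiIiIiIiIiIiIREREREREREREREREREREREREREiIiIiIiIiIiIiIiIhERERERERERERERERERERERERESIiIiIiIiIiIiIiIiERERERERERERERERERERERERERIiIiIiIiIiIiIiIiIREREREREREREREREREREREREREiIiIiIiIiIiIiIiIhERERERERERERERERERERERERESIiIiIiIiIiIiIiIiERERERERERERERERERERERERERIiIiIiIiIiIiIiIiIREREREREREREREREREREREREREiIiIiIiIiIiIiIiIhERERERERERERERERERERERERESIiIiIiIiIiIiIiIiERERERERERERERERERERERERERIiIiIiIiIiIiIiIiIREREREREREREREREREREREREREiIiIiIiIiIiIiIiIRERERERERERERERERERERERERESIiIiIiIiIiIiIiIhERERERERERERERERERERERERERIiIiIiIiIiIiIiIiEREREREREREREREREREREREREREiIiIiIiIiIiIiIiIRERERERERERERERERERERERERESIiIiIiIiIiIiIiIRERERERERERERERERERERERERERIiIiIiIiIiIiIiIhEREREREREREREREREREREREREREiIiIiIiIiIiIiIiIiERERERERERERERERERERERERESIiIiIiIiIiIiIiIiIiERERERERERERERERERERERERIiIiIiIiIiIiIiIiIiIhEREREREREREREREREREREREiIiIiIiIiIiIiIiIiIiERERERERERERERERERERERESIzMzMyIiIiIiIiIiIiIRERERERERERERERERERERERMzMzMzMzIiIiIiIiIiIhEREREREREREREREREREREREzMzMzMzMzMyIiIiIiIiERERERERERERERERERERERETMzMzMzMzMzMzMzIiIiERERERERERERERERERERERERMzMzMzMzMzMzMzMzIhEREREREREREREREREREREREREzMzMzMzMzMzMzMzMRERERERERERERERERERERERERETMzMzMzMzMzMzMzMxERERERERERERERERERERERERERMzMzMzMzMzMzMzMzMREREREREREREREREREREREREREzMzMzMzMzMzMzMzMxERERERERERERERERERERERERETMzMzMzMzMzMzMzMzERERERERERERERERERERERERERMzMzMzMzMzMzMzMzMxEREREREREREREREREREREREREzMzMzMzMzMzMzMzMzERERERERERERERERERERERERETMzMzMzMzMzMzMzMzMRERERERERERERERERERERERERMzMzMzMzMzMzMzMzMxEREREREREREREREREREREREREzMzMzMzMzMzMzMzMzERERERERERERERERERERERERETMzMzMzMzMzMzMzMzMRERERERERERERERERERERERERMzMzMzMzMzMzMzMzMxEREREREREREREREREREREREREzMzMzMzMzMzMzMzMzERERERERERERERERERERERERETMzMzMzMzMzMzMzMzMRERERERERERERERERERERERERMzMzMzMzMzMzMzMzMxEREREREREREREREREREREREREzMzMzMzMzMzMzMzMzERERERERERERERERERERERERETMzMzMzMzMzMzMzMzMRERERERERERERERERERERERERMzMzMzMzMzMzMzMzMxEREREREREREREREREREREREREzMzMzMzMzMzMzMzMzERERERERERERERERERERURERETMzMzMzMzMzREMzMzMRERERERERERERERERFVVVERERMzMzMzM0REREREQzMxERERERERERERERERVVVVVVUREzMzM0REREREREREMzERERERERERERERERVVVVVVVVUTMzNERERERERERERDMRERERERERERERERFVVVVVVVVVREREREREREREREREQzEREREREREREREREVVVVVVVVVVEREREREREREREREREMRERERERERERERERFVVVVVVVVUREREREREREREREREQzEREREREREREREREVVVVVVVVVREREREREREREREREREMRERERERERERERERVVVVVVVVVEREREREREREREREREQxEREREREREREREREVVVVVVVVUREREREREREREREREREMRERERERERERERERVVVVVVVVREREREREREREREREREQxEREREREREREREREVVVVVVVVEREREREREREREREREREERERERERERERERERVVVVVVVUREREREREREREREREREQxEREREREREREREREVVVVVVVREREREREREREREREREREEREREREREREREREREREVVVVEREREREREREREREREREQxEREREREREREREREREREVVURERERERERERERERERERDERERERERERERERERERERVV"/>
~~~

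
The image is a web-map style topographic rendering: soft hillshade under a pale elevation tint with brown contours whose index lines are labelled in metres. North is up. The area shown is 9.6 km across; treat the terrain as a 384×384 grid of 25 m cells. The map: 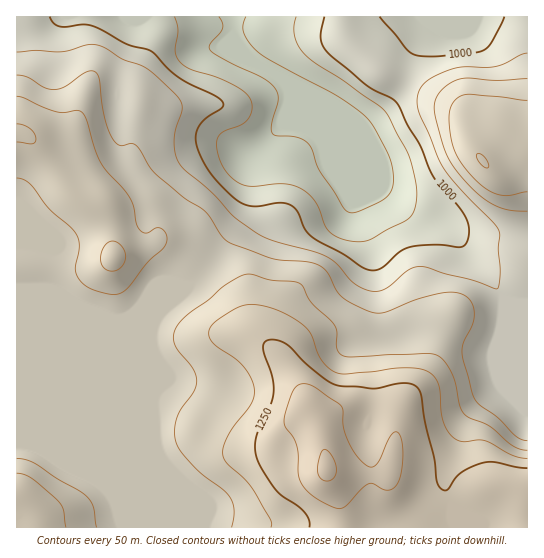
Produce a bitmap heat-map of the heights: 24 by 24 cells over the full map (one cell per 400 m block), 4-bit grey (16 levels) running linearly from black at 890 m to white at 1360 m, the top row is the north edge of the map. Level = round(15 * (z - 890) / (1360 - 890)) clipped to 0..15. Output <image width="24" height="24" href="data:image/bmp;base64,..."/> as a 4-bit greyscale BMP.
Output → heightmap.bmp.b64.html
<image width="24" height="24" href="data:image/bmp;base64,Qk2WAQAAAAAAAHYAAAAoAAAAGAAAABgAAAABAAQAAAAAACABAAATCwAAEwsAABAAAAAAAAAAAAAAABEREQAiIiIAMzMzAERERABVVVUAZmZmAHd3dwCIiIgAmZmZAKqqqgC7u7sAzMzMAN3d3QDu7u4A////ALupiIiImqvNzMzMzLqYiIiImr3t3czMzKmIiIiJq87+3dy8zIiIiIiavN7+3dy7uYiIiIiarN7tzduphoiIiIiZq97tzcuYZYiIiIiJms3czMqWVYiIiIiZq8ypmqmGVYiIiIiau8uYiIh2VYiIiIiau7qYd3d2VYiIiIiJqpmHZnd2VYiJmIiImYh2VWZlVYiJqYiHd3dkNFVEVoiJqYh3ZVQyIjM0VYiZmIh2VEMhESI0ZomamIdlMzIQACNGiJmZh3ZTIREAACNoqZqZd2VCEREAACWKqamYdmUyEQAAATaZmZiIZmVDMQAAEkaJmYd3ZmVDIQABNFZ4iGZnZlMhEAEjVURVVlVVVDIQABJFVDMzRUREMiIQARJEQzMzNA=="/>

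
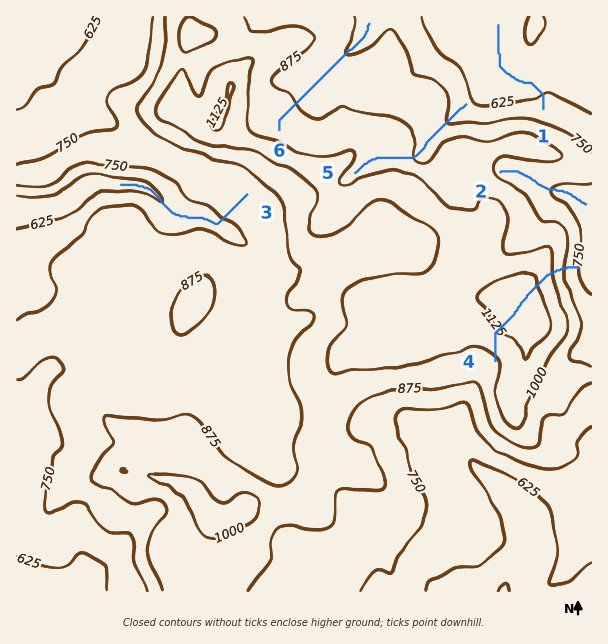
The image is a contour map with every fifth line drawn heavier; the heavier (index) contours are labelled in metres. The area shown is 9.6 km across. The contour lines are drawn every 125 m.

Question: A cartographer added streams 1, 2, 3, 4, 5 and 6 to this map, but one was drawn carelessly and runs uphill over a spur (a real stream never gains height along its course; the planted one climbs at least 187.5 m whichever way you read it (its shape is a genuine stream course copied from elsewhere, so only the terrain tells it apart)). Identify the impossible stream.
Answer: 4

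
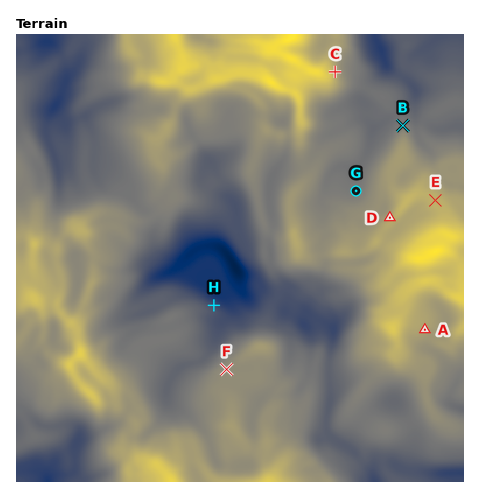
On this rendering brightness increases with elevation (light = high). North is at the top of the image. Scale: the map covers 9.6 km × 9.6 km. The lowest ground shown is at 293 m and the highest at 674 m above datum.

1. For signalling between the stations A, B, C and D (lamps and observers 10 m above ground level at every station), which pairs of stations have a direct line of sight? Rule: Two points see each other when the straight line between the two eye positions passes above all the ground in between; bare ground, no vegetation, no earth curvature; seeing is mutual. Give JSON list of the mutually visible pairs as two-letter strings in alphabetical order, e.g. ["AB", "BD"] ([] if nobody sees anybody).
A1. ["BC", "CD"]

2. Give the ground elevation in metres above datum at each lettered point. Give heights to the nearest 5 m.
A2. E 585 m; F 515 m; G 480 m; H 385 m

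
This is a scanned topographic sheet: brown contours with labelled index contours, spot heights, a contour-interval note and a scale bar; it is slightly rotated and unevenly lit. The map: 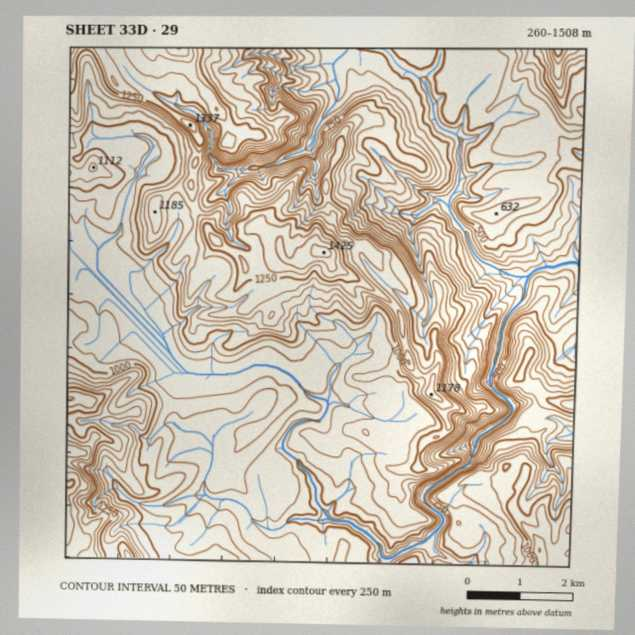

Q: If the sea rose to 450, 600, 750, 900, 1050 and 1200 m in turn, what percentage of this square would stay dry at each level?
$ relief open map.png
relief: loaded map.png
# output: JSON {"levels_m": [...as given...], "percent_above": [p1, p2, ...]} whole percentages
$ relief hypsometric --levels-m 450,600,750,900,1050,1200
{"levels_m": [450, 600, 750, 900, 1050, 1200], "percent_above": [95, 82, 72, 48, 24, 10]}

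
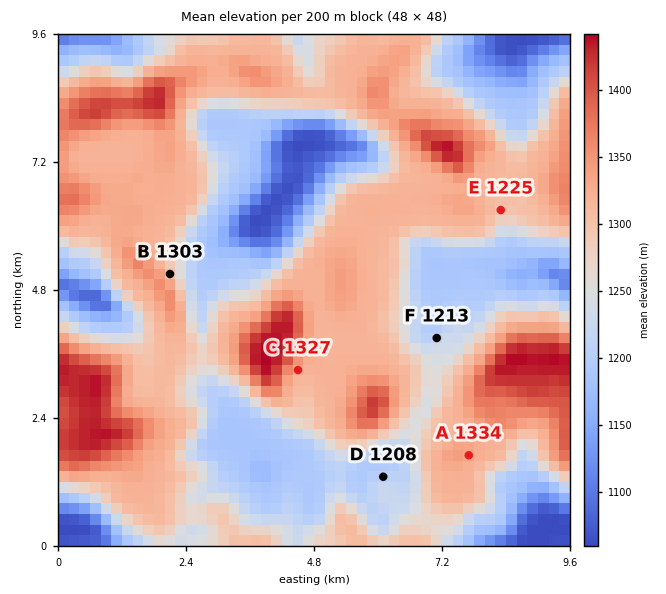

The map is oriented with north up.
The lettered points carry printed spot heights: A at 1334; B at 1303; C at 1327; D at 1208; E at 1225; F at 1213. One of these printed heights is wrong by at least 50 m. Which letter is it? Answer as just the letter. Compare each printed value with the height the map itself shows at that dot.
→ E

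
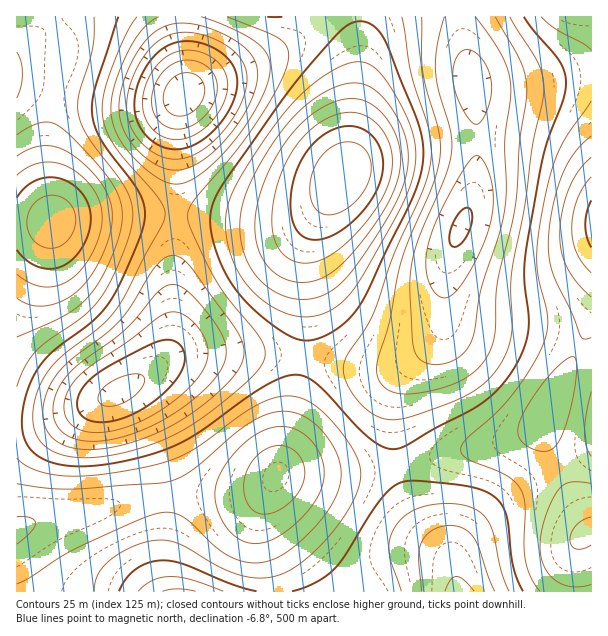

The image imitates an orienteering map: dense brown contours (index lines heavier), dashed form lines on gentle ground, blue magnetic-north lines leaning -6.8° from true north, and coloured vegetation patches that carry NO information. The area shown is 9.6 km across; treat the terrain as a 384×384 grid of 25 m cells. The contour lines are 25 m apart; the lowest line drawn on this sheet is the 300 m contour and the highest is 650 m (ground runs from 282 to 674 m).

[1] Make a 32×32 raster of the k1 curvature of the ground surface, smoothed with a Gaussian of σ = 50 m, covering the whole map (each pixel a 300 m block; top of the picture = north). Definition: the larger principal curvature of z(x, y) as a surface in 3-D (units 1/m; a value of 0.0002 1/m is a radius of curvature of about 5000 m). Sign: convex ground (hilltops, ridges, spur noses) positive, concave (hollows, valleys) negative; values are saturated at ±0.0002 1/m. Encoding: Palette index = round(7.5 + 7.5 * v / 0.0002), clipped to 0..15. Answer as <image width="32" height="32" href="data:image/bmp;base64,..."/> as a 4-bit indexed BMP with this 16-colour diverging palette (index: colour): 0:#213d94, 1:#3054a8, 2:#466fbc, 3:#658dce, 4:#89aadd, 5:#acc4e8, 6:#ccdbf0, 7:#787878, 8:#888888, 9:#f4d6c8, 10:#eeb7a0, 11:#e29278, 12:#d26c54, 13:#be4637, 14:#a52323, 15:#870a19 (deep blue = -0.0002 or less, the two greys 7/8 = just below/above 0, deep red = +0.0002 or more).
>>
<image width="32" height="32" href="data:image/bmp;base64,Qk12AgAAAAAAAHYAAAAoAAAAIAAAACAAAAABAAQAAAAAAAACAAATCwAAEwsAABAAAAAAAAAAlD0hAKhUMAC8b0YAzo1lAN2qiQDoxKwA8NvMAHh4eACIiIgAyNb0AKC37gB4kuIAVGzSADdGvgAjI6UAGQqHAJiJq7vMzM3KmZq6mZmavcqYeJmZvMzMuZmZqYd4mr3LuYiIiJu8zLmIiIh2Vom83MzLuqqqqrzKmYd4dVaJq8zN///ty6q826mYeIdniau7vf///+y6vNy7qpqpiJmru8ze///9y7zdzLu8zLupq8zLqave7dzM3cy7vN7typvMuXZViru7zN26qqvN7ty83bhTNFeImazduYeJqrzd3e23QzRWd3irzLl1Z4iJrN/+2VM1Z3d4m8y5dmd3ZnnP//2VV3d2Z5q7uYd4dlRYrf/+yYmYZVeau6qYiHZUV5zf7turqXVXmru6qpmHdmeavc3cu6mHeJq7u7qpiIiImqu83bqYiImrvMy7qYiaqqqqve7JiIiaq8zMy5h3iau7us3uyYiJmrvM3duodnibzMze/sqpmqqrze7tqGZmebzN3v7dzMu7qrzv/rl2VWabzN7+7u7ty7q87//ah2Zmirze7t3u7tzLvN///LmHd5q8ze7KvM3czLze//7bqYibzLzuyXeJq7y7zf/+3LqZq7u87tlkRFebur3//cuqmZq6rO/qYgAUiru87+yYiIeaqZvv+2EABIq7vN7rhmZmiqma3/xyABWby6vO64ZVVpqpms/+pzImrMuqvduGZVeaqZm9/9uGWLzKmazbmHd4q7qZq97cuprNypmby6mZmby6"/>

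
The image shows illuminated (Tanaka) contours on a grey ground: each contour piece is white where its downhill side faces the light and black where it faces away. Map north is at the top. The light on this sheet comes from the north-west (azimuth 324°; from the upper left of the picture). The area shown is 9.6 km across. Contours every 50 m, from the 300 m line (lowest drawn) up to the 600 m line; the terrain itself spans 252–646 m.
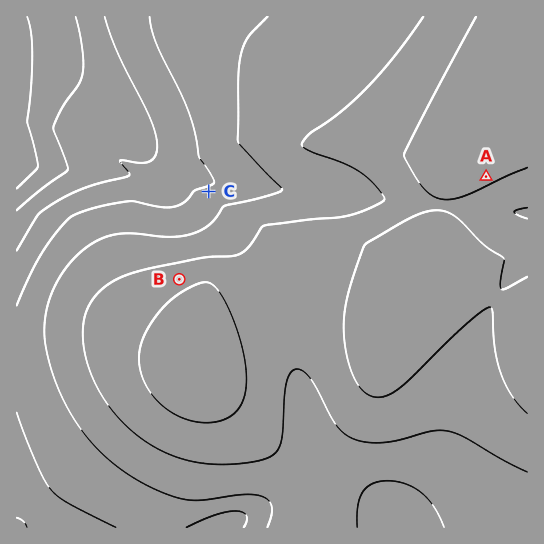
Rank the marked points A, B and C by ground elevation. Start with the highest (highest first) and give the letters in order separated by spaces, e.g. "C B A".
A B C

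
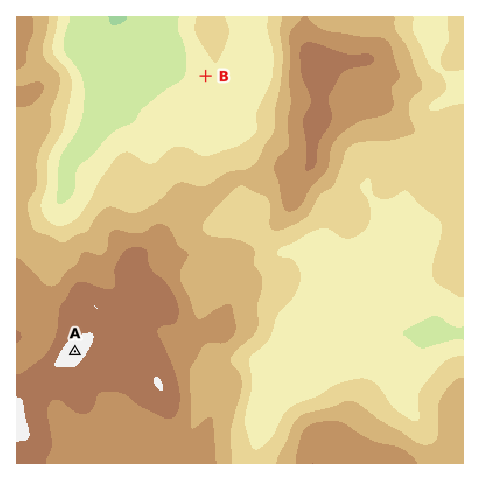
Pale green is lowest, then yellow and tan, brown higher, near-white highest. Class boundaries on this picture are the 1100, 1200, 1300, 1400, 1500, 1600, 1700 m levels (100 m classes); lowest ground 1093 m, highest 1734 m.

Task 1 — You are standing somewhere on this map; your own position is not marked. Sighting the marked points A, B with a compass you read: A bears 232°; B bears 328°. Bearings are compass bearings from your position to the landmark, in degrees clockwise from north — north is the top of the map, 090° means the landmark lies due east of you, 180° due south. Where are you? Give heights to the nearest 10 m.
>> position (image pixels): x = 278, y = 192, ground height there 1480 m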